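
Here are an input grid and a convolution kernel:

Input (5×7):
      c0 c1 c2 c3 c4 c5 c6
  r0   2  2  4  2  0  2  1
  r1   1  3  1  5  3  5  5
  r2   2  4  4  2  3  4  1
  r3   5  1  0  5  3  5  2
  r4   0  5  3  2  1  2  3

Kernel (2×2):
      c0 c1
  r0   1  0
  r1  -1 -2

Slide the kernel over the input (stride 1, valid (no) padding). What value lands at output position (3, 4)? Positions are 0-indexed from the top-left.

The receptive field on the input at this output position is [3 5 / 1 2]. Elementwise product with the kernel and sum: 3·1 + 1·-1 + 2·-2.

-2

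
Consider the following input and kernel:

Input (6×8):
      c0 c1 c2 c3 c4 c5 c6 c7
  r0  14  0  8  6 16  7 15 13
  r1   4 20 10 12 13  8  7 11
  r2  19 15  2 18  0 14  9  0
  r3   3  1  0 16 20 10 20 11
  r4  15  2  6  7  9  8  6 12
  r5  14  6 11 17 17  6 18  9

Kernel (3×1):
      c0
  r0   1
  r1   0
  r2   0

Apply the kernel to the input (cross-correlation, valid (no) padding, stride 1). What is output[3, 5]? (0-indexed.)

The receptive field on the input at this output position is [10 / 8 / 6]. Elementwise product with the kernel and sum: 10·1.

10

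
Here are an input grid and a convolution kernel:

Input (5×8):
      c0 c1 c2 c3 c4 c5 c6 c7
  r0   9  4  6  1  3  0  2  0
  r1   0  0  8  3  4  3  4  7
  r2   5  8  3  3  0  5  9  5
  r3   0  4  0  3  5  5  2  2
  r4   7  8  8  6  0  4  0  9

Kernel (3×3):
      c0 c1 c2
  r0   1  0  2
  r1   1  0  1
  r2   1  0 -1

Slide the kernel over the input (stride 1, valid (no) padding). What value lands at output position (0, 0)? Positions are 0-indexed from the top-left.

31

The receptive field on the input at this output position is [9 4 6 / 0 0 8 / 5 8 3]. Elementwise product with the kernel and sum: 9·1 + 6·2 + 0·1 + 8·1 + 5·1 + 3·-1.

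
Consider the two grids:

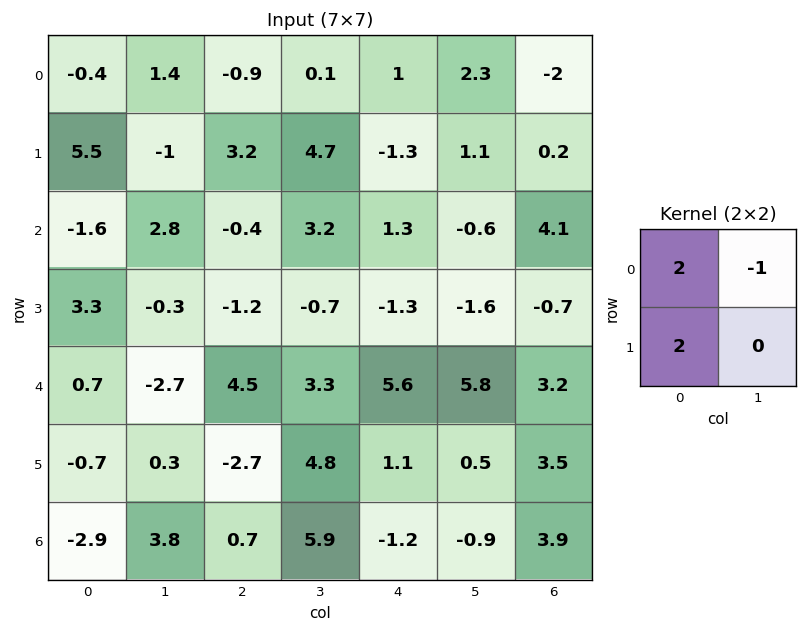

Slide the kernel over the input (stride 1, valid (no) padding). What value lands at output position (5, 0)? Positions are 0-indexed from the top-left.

-7.5

The receptive field on the input at this output position is [-0.7 0.3 / -2.9 3.8]. Elementwise product with the kernel and sum: -0.7·2 + 0.3·-1 + -2.9·2.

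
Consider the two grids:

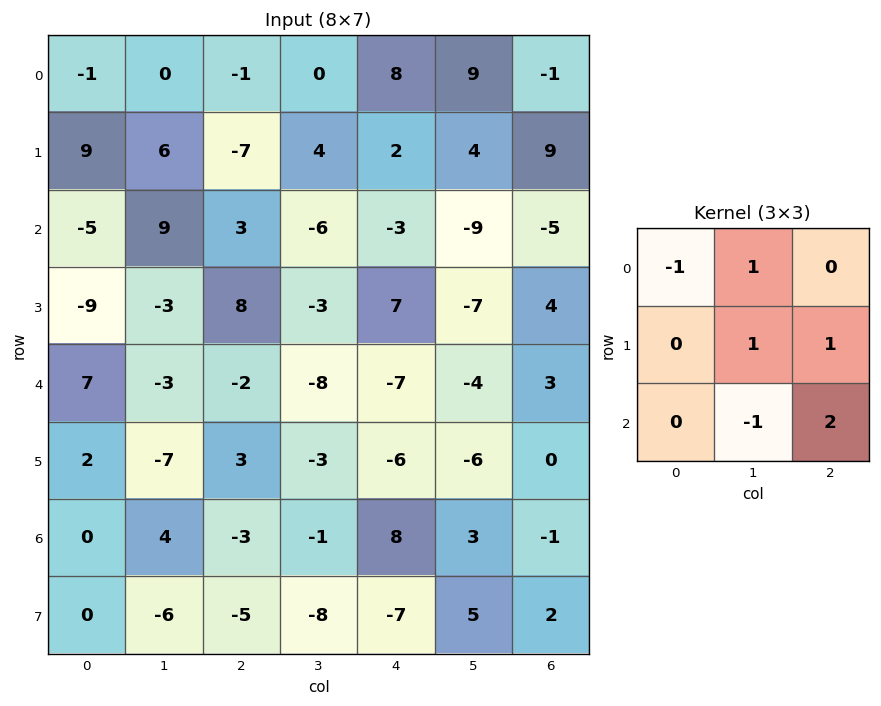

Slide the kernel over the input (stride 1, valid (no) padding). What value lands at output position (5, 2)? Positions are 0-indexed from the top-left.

-5

The receptive field on the input at this output position is [3 -3 -6 / -3 -1 8 / -5 -8 -7]. Elementwise product with the kernel and sum: 3·-1 + -3·1 + -1·1 + 8·1 + -8·-1 + -7·2.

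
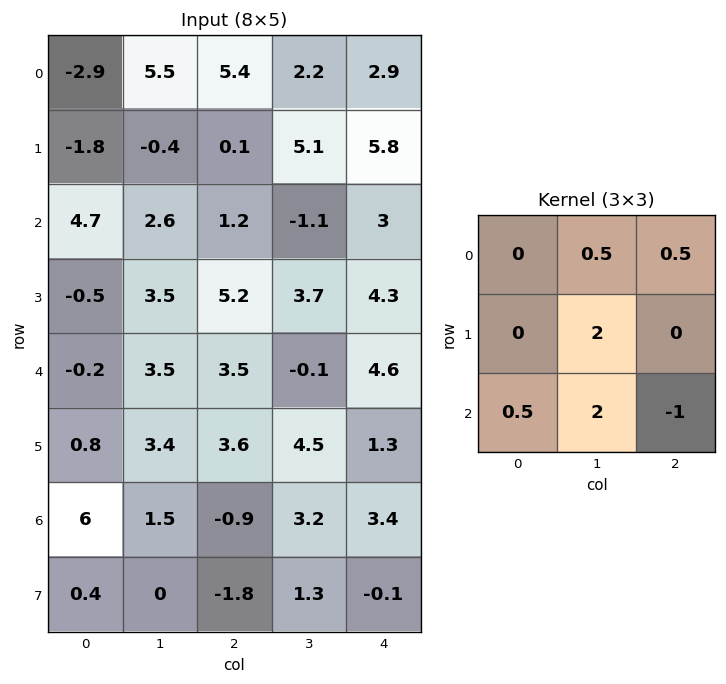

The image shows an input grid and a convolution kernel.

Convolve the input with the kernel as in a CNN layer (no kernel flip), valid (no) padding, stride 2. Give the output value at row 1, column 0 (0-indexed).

12.3

The receptive field on the input at this output position is [4.7 2.6 1.2 / -0.5 3.5 5.2 / -0.2 3.5 3.5]. Elementwise product with the kernel and sum: 2.6·0.5 + 1.2·0.5 + 3.5·2 + -0.2·0.5 + 3.5·2 + 3.5·-1.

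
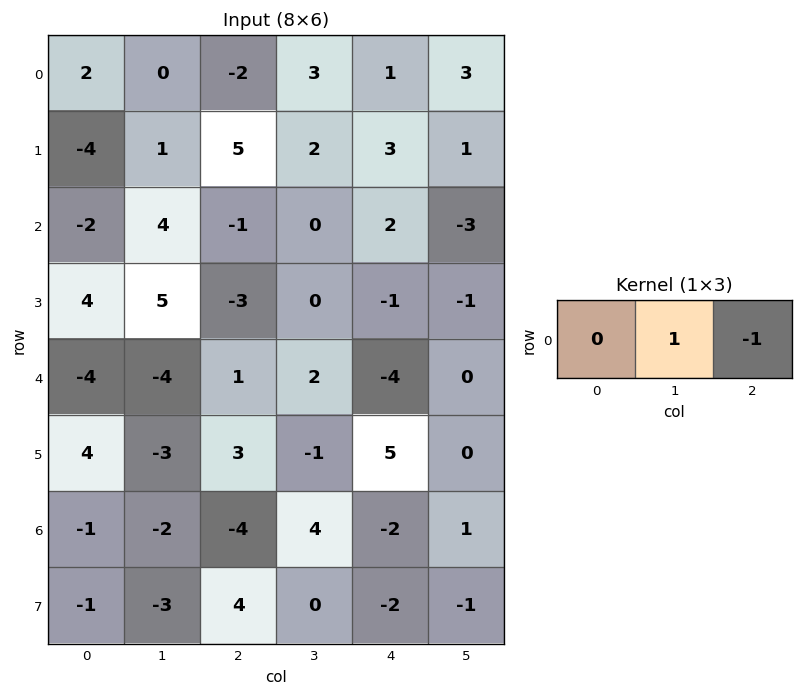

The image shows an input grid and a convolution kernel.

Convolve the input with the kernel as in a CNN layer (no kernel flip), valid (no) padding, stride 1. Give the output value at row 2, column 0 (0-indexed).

5

The receptive field on the input at this output position is [-2 4 -1]. Elementwise product with the kernel and sum: 4·1 + -1·-1.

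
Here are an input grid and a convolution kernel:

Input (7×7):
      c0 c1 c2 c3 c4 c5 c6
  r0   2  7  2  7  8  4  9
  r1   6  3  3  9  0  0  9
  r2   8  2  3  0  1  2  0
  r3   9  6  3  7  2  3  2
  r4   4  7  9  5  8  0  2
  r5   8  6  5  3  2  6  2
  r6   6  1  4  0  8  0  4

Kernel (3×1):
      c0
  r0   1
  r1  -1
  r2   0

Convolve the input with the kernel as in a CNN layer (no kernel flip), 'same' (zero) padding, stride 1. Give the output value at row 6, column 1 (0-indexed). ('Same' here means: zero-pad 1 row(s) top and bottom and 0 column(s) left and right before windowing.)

5

The receptive field on the zero-padded input at this output position is [6 / 1 / 0]. Elementwise product with the kernel and sum: 6·1 + 1·-1.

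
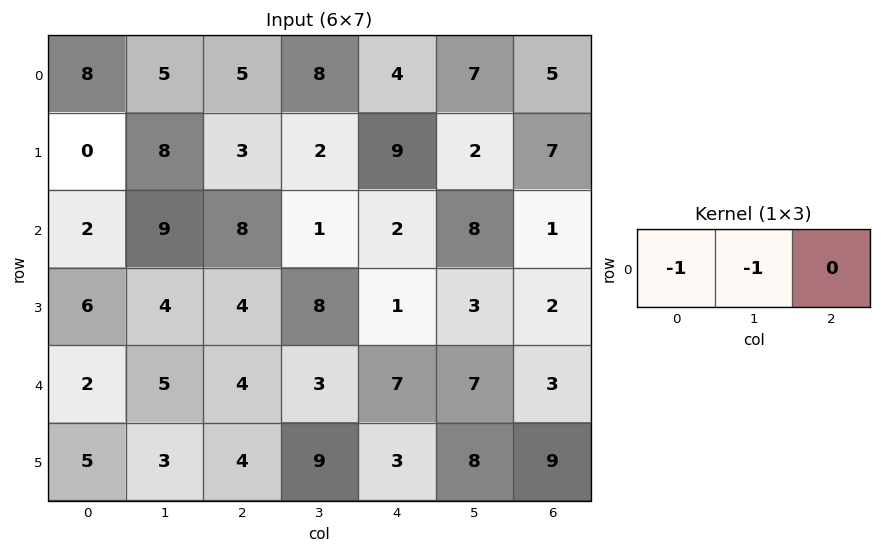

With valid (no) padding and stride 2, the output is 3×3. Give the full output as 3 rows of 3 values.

-13 -13 -11
-11 -9 -10
-7 -7 -14

Output[0,0]: The receptive field on the input at this output position is [8 5 5]. Elementwise product with the kernel and sum: 8·-1 + 5·-1.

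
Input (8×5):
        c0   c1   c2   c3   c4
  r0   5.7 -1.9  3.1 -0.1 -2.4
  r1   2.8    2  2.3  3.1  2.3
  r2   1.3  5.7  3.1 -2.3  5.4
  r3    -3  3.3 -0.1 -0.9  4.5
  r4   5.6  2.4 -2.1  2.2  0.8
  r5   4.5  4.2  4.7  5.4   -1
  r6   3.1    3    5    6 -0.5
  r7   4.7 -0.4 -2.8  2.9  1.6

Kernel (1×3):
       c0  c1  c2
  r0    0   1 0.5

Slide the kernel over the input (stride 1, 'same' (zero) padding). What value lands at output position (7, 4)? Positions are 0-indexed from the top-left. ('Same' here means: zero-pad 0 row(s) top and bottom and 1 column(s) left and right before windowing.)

1.6

The receptive field on the zero-padded input at this output position is [2.9 1.6 0]. Elementwise product with the kernel and sum: 1.6·1 + 0·0.5.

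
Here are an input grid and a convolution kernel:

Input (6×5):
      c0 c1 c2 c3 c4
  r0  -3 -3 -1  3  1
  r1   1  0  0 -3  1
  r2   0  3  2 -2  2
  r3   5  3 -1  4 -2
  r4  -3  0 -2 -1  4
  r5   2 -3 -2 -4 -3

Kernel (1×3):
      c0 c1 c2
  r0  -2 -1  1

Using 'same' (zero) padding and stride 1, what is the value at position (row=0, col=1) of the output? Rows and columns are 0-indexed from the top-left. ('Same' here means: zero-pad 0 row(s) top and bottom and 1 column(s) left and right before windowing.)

8

The receptive field on the zero-padded input at this output position is [-3 -3 -1]. Elementwise product with the kernel and sum: -3·-2 + -3·-1 + -1·1.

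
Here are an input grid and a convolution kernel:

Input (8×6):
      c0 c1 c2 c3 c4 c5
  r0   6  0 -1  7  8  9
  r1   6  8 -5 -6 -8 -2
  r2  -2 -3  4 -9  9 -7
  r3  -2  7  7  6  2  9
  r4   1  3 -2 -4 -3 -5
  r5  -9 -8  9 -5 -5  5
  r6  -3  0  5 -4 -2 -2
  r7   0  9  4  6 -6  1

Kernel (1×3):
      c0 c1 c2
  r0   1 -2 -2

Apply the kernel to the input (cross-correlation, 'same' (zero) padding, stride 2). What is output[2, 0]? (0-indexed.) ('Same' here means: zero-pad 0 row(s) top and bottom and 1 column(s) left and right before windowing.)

-8

The receptive field on the zero-padded input at this output position is [0 1 3]. Elementwise product with the kernel and sum: 0·1 + 1·-2 + 3·-2.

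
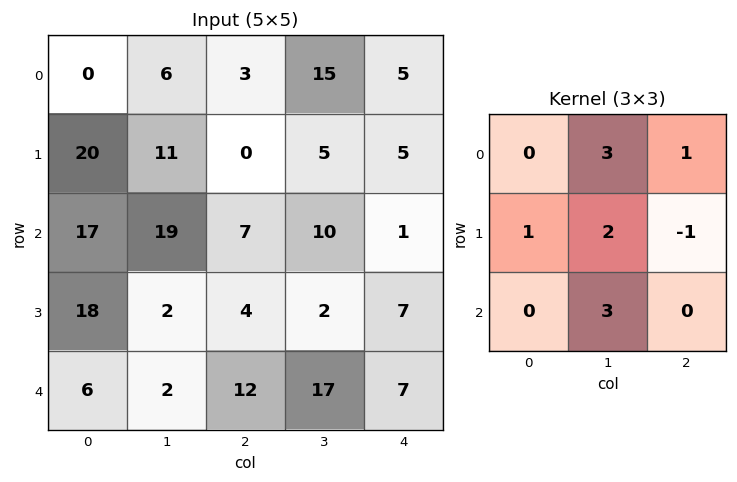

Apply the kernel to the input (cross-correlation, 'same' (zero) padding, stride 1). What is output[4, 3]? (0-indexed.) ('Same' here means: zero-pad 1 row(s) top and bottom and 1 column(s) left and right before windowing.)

The receptive field on the zero-padded input at this output position is [4 2 7 / 12 17 7 / 0 0 0]. Elementwise product with the kernel and sum: 2·3 + 7·1 + 12·1 + 17·2 + 7·-1 + 0·3.

52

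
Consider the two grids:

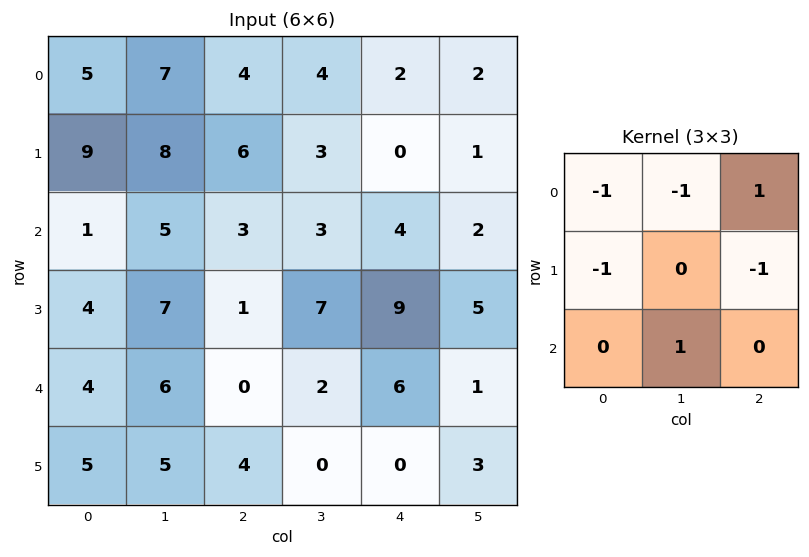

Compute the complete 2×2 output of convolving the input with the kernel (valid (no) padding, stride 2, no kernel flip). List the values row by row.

-18 -9
-2 -10

Output[0,0]: The receptive field on the input at this output position is [5 7 4 / 9 8 6 / 1 5 3]. Elementwise product with the kernel and sum: 5·-1 + 7·-1 + 4·1 + 9·-1 + 6·-1 + 5·1.
Output[0,1]: The receptive field on the input at this output position is [4 4 2 / 6 3 0 / 3 3 4]. Elementwise product with the kernel and sum: 4·-1 + 4·-1 + 2·1 + 6·-1 + 0·-1 + 3·1.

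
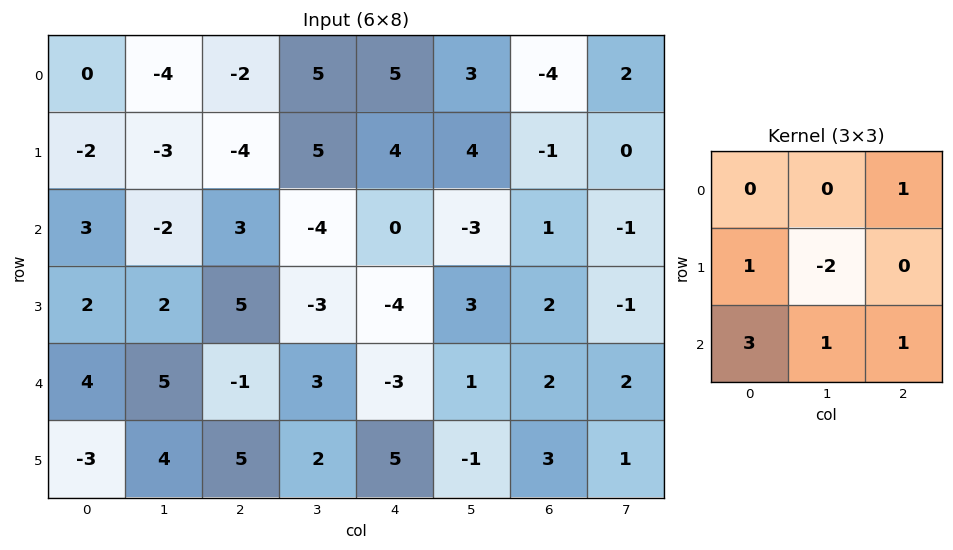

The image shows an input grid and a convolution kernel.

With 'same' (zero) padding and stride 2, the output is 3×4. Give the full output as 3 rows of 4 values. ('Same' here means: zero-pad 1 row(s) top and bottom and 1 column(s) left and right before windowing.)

-5 -8 18 22
-5 5 -10 5
-5 23 22 -3

Output[0,0]: The receptive field on the zero-padded input at this output position is [0 0 0 / 0 0 -4 / 0 -2 -3]. Elementwise product with the kernel and sum: 0·1 + 0·1 + 0·-2 + 0·3 + -2·1 + -3·1.
Output[0,1]: The receptive field on the zero-padded input at this output position is [0 0 0 / -4 -2 5 / -3 -4 5]. Elementwise product with the kernel and sum: 0·1 + -4·1 + -2·-2 + -3·3 + -4·1 + 5·1.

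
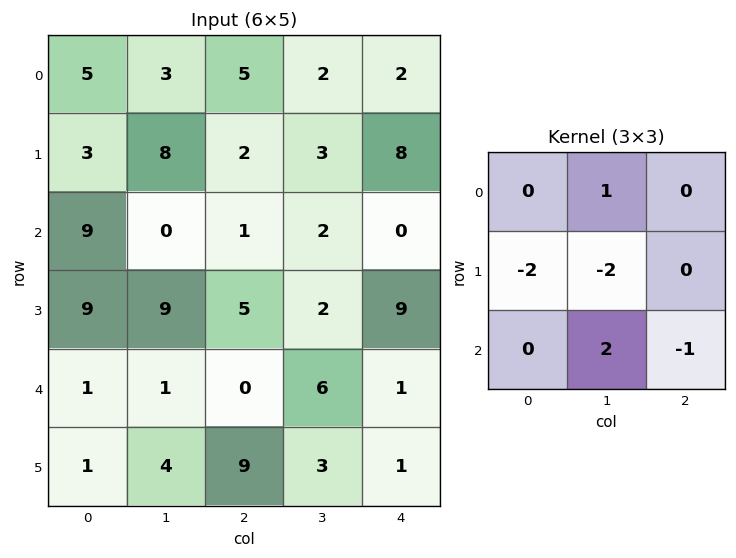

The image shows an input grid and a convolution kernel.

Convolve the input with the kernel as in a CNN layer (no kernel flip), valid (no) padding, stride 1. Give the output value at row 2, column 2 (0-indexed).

-1

The receptive field on the input at this output position is [1 2 0 / 5 2 9 / 0 6 1]. Elementwise product with the kernel and sum: 2·1 + 5·-2 + 2·-2 + 6·2 + 1·-1.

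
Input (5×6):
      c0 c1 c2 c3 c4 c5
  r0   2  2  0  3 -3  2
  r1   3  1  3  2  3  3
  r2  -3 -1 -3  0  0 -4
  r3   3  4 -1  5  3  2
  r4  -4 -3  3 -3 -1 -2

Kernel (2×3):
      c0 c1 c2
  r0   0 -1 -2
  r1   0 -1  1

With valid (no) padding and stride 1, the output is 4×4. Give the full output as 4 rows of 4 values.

0 -7 4 -1
-9 -4 -8 -13
2 9 -2 7
4 -15 -9 -8

Output[0,0]: The receptive field on the input at this output position is [2 2 0 / 3 1 3]. Elementwise product with the kernel and sum: 2·-1 + 0·-2 + 1·-1 + 3·1.
Output[0,1]: The receptive field on the input at this output position is [2 0 3 / 1 3 2]. Elementwise product with the kernel and sum: 0·-1 + 3·-2 + 3·-1 + 2·1.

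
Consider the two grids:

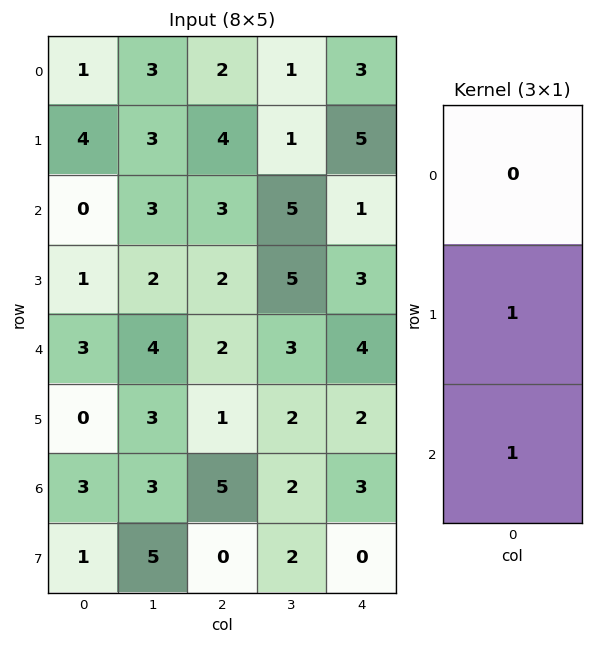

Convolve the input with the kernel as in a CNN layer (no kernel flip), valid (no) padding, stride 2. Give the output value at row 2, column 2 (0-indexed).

The receptive field on the input at this output position is [4 / 2 / 3]. Elementwise product with the kernel and sum: 2·1 + 3·1.

5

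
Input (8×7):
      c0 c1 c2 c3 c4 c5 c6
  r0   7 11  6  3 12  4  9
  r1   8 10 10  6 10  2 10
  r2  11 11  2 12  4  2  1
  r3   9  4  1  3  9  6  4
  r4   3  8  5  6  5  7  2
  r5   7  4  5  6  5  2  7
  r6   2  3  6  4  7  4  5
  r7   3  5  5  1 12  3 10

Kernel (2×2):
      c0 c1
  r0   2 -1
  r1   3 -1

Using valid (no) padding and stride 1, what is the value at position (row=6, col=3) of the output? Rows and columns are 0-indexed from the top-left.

-8

The receptive field on the input at this output position is [4 7 / 1 12]. Elementwise product with the kernel and sum: 4·2 + 7·-1 + 1·3 + 12·-1.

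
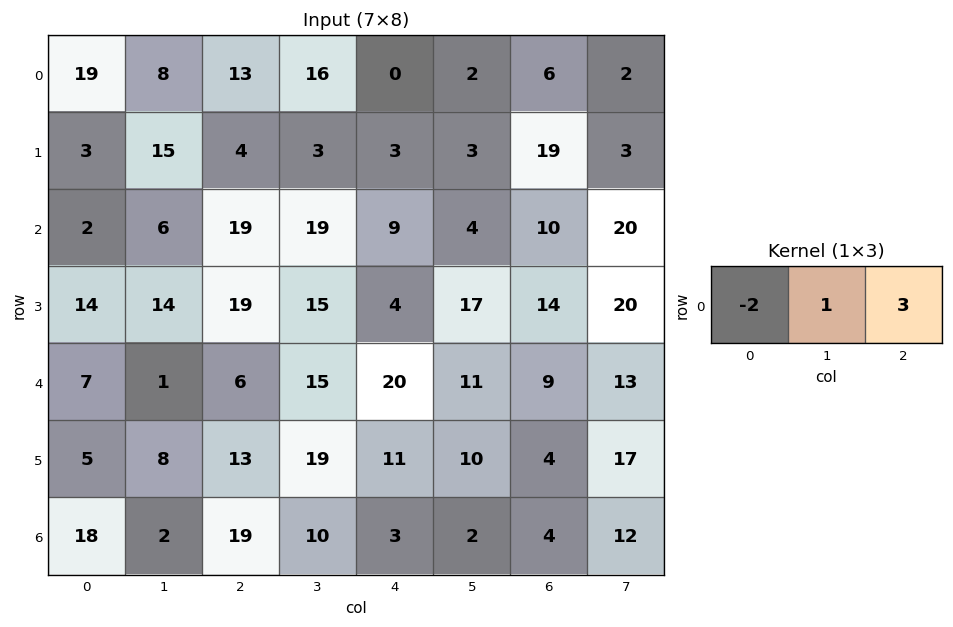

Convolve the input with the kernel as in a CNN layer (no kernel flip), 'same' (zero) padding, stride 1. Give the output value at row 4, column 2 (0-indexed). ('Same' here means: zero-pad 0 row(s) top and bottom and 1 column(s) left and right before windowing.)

49

The receptive field on the zero-padded input at this output position is [1 6 15]. Elementwise product with the kernel and sum: 1·-2 + 6·1 + 15·3.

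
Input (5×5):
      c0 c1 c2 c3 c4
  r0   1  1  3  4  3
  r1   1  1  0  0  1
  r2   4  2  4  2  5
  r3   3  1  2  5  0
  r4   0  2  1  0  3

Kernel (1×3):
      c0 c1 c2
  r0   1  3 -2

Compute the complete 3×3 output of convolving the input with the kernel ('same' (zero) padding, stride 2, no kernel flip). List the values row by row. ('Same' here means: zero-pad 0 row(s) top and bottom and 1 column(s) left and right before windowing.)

Output[0,0]: The receptive field on the zero-padded input at this output position is [0 1 1]. Elementwise product with the kernel and sum: 0·1 + 1·3 + 1·-2.
Output[0,1]: The receptive field on the zero-padded input at this output position is [1 3 4]. Elementwise product with the kernel and sum: 1·1 + 3·3 + 4·-2.

1 2 13
8 10 17
-4 5 9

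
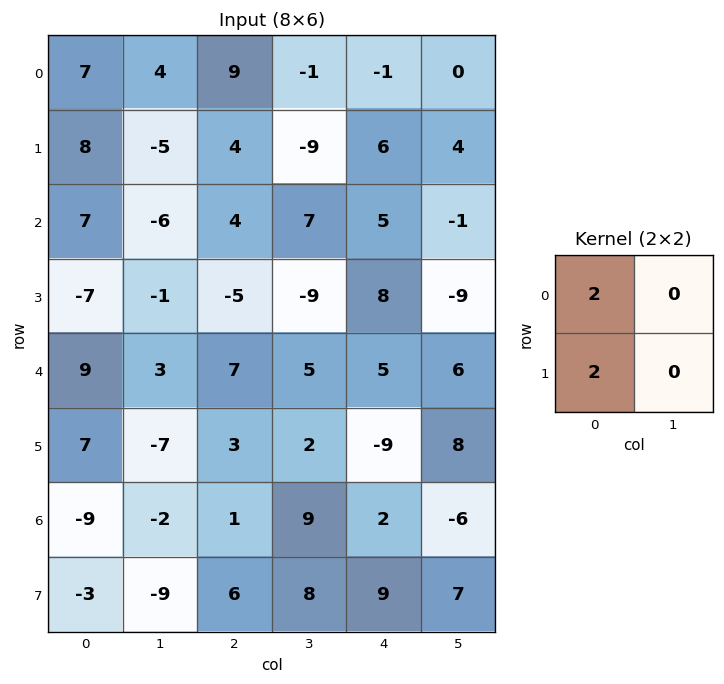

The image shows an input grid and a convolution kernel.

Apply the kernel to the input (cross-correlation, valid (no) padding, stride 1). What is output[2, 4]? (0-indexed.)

The receptive field on the input at this output position is [5 -1 / 8 -9]. Elementwise product with the kernel and sum: 5·2 + 8·2.

26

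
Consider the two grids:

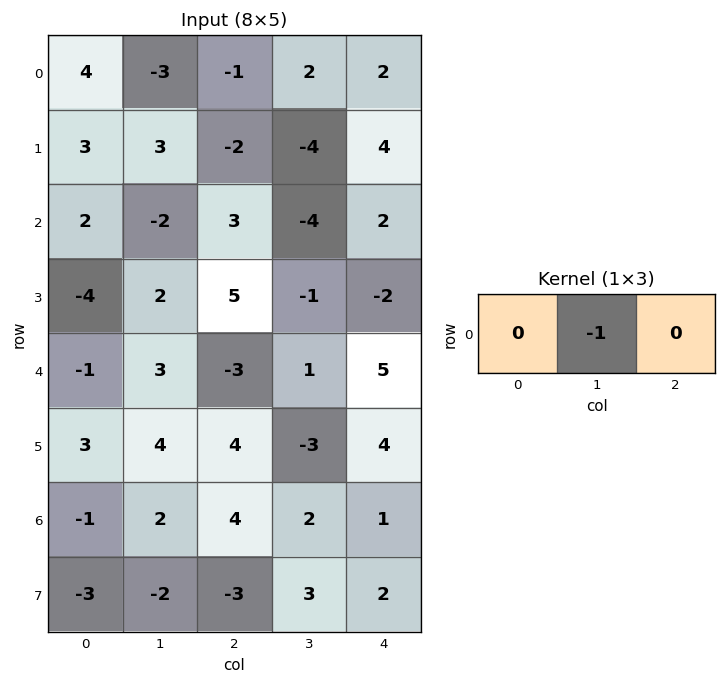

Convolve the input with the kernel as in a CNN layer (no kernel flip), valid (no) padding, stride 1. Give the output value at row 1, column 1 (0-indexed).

2

The receptive field on the input at this output position is [3 -2 -4]. Elementwise product with the kernel and sum: -2·-1.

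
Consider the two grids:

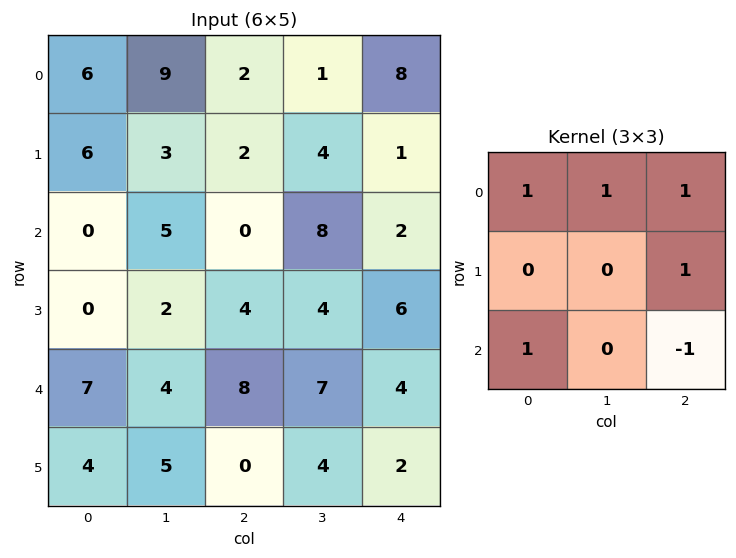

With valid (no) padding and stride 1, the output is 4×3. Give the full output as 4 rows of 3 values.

19 13 10
7 15 7
8 14 20
18 18 16

Output[0,0]: The receptive field on the input at this output position is [6 9 2 / 6 3 2 / 0 5 0]. Elementwise product with the kernel and sum: 6·1 + 9·1 + 2·1 + 2·1 + 0·1 + 0·-1.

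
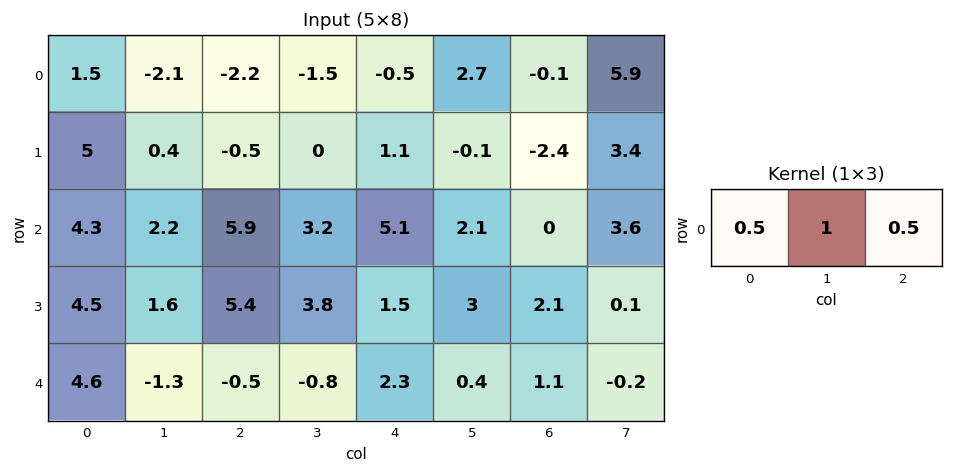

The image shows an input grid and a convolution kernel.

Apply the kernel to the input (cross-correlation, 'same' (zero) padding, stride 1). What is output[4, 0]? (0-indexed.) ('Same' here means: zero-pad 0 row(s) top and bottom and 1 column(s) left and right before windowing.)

3.95

The receptive field on the zero-padded input at this output position is [0 4.6 -1.3]. Elementwise product with the kernel and sum: 0·0.5 + 4.6·1 + -1.3·0.5.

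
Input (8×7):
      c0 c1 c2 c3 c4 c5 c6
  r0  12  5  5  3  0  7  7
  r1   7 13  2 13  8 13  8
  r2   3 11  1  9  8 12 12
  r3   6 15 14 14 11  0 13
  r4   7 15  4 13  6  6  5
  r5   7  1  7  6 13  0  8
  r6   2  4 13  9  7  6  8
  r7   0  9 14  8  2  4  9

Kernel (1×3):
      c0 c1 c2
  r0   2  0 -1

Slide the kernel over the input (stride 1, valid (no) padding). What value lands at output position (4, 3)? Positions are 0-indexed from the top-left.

20

The receptive field on the input at this output position is [13 6 6]. Elementwise product with the kernel and sum: 13·2 + 6·-1.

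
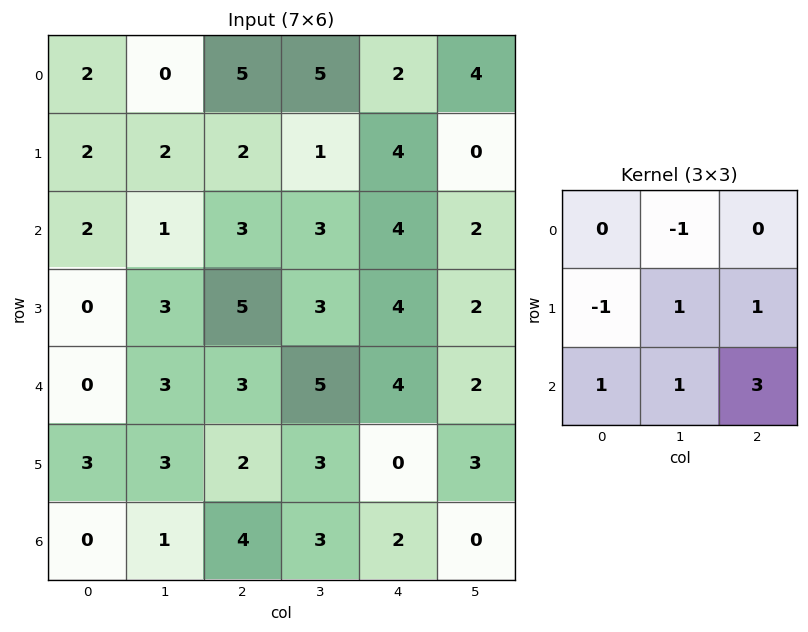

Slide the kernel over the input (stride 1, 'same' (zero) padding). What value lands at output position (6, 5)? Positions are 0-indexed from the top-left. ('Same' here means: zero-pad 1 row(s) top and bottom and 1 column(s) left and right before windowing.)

-5

The receptive field on the zero-padded input at this output position is [0 3 0 / 2 0 0 / 0 0 0]. Elementwise product with the kernel and sum: 3·-1 + 2·-1 + 0·1 + 0·1 + 0·1 + 0·1 + 0·3.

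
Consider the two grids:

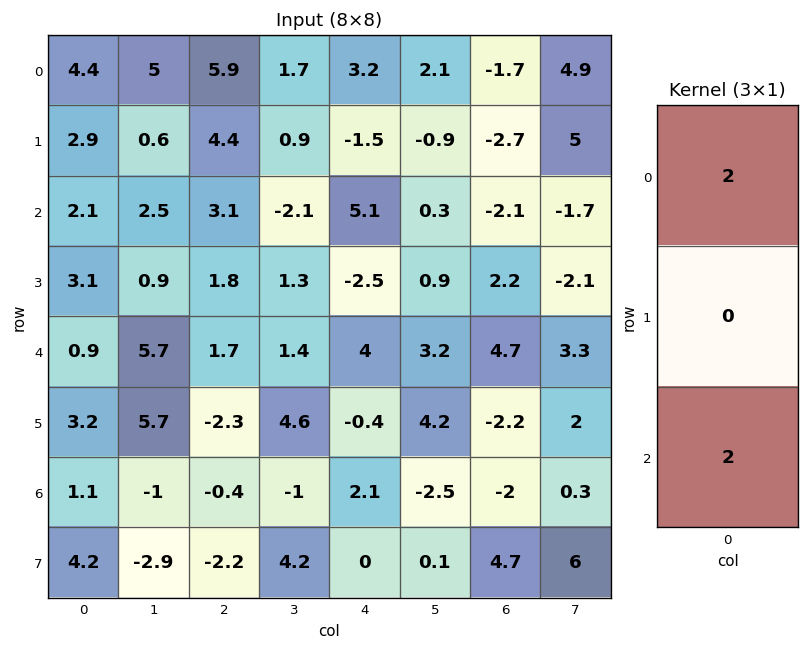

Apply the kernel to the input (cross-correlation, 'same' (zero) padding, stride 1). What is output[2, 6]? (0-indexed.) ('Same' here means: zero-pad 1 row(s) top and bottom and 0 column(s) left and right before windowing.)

-1

The receptive field on the zero-padded input at this output position is [-2.7 / -2.1 / 2.2]. Elementwise product with the kernel and sum: -2.7·2 + 2.2·2.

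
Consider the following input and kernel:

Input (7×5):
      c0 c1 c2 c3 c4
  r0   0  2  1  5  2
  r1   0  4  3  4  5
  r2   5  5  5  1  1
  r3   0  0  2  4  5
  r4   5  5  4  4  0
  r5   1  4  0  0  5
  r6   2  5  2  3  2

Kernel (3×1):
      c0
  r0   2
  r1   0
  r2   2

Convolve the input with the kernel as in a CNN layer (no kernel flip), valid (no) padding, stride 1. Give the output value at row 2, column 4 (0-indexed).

2

The receptive field on the input at this output position is [1 / 5 / 0]. Elementwise product with the kernel and sum: 1·2 + 0·2.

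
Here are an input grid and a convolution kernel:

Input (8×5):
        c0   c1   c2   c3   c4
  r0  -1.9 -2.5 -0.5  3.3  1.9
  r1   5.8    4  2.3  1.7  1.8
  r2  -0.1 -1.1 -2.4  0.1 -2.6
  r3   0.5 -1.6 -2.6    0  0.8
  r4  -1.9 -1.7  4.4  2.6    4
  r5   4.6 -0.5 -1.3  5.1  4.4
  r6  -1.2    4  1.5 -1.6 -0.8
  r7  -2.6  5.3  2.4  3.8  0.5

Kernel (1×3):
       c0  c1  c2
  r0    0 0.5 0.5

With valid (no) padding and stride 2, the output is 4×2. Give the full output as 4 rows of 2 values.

Output[0,0]: The receptive field on the input at this output position is [-1.9 -2.5 -0.5]. Elementwise product with the kernel and sum: -2.5·0.5 + -0.5·0.5.

-1.5 2.6
-1.75 -1.25
1.35 3.3
2.75 -1.2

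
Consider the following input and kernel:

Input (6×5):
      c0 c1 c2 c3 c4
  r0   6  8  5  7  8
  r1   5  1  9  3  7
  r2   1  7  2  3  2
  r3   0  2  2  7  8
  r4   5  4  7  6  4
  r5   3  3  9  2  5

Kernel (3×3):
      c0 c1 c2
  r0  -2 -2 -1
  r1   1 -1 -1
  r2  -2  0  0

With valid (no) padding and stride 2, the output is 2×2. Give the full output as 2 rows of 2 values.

-40 -37
-32 -39

Output[0,0]: The receptive field on the input at this output position is [6 8 5 / 5 1 9 / 1 7 2]. Elementwise product with the kernel and sum: 6·-2 + 8·-2 + 5·-1 + 5·1 + 1·-1 + 9·-1 + 1·-2.
Output[0,1]: The receptive field on the input at this output position is [5 7 8 / 9 3 7 / 2 3 2]. Elementwise product with the kernel and sum: 5·-2 + 7·-2 + 8·-1 + 9·1 + 3·-1 + 7·-1 + 2·-2.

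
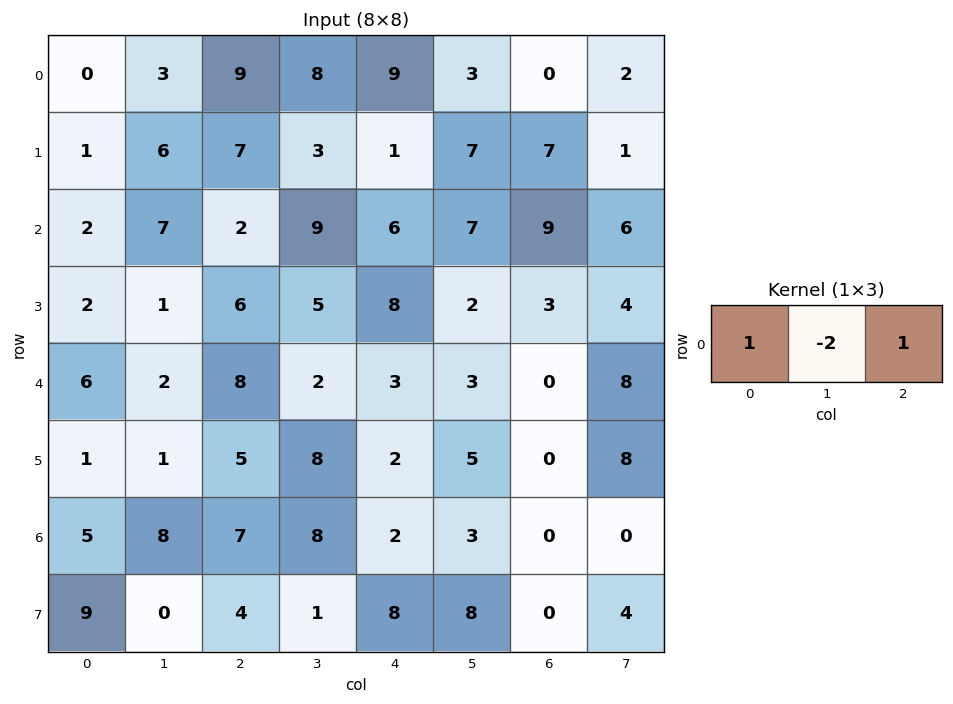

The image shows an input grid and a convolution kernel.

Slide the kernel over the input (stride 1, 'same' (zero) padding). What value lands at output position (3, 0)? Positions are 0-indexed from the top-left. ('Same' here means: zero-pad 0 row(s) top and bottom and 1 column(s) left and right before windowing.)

The receptive field on the zero-padded input at this output position is [0 2 1]. Elementwise product with the kernel and sum: 0·1 + 2·-2 + 1·1.

-3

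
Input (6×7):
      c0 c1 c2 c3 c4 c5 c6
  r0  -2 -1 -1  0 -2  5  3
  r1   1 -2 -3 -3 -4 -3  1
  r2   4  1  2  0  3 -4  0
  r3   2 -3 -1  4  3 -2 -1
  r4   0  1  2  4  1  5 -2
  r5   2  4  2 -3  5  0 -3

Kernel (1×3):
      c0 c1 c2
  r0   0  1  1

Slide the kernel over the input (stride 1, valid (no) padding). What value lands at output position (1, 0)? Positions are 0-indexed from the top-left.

-5

The receptive field on the input at this output position is [1 -2 -3]. Elementwise product with the kernel and sum: -2·1 + -3·1.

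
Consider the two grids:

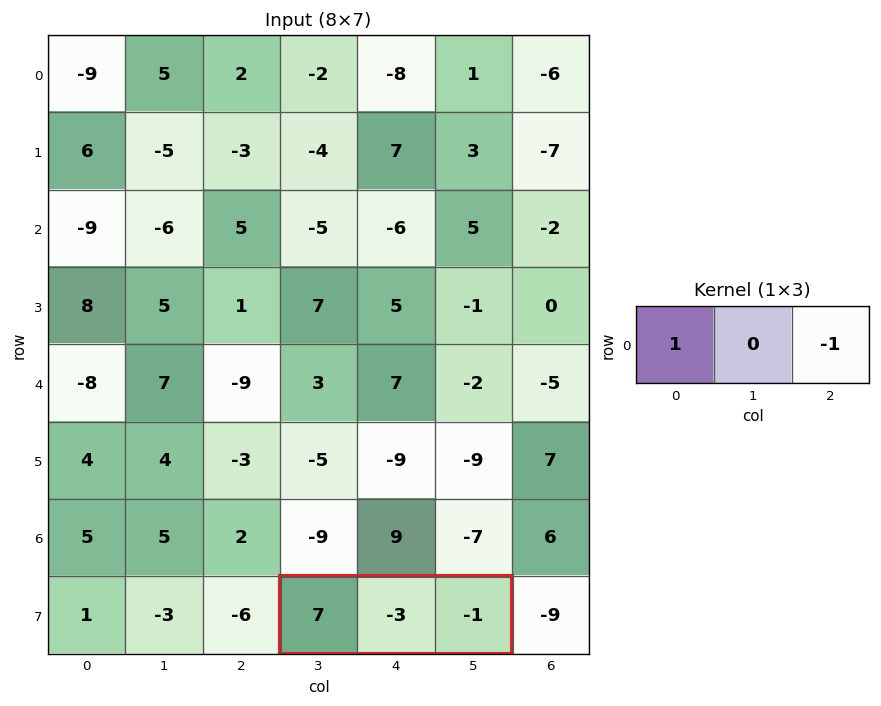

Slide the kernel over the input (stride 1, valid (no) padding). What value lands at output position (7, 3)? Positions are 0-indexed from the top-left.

8

The receptive field on the input at this output position is [7 -3 -1]. Elementwise product with the kernel and sum: 7·1 + -1·-1.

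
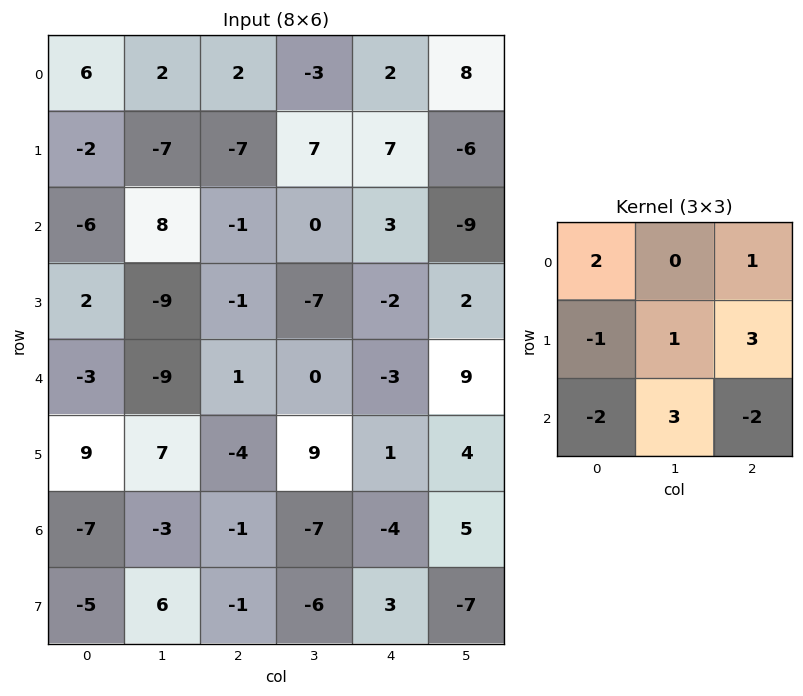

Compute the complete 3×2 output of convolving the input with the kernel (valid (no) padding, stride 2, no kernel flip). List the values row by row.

Output[0,0]: The receptive field on the input at this output position is [6 2 2 / -2 -7 -7 / -6 8 -1]. Elementwise product with the kernel and sum: 6·2 + 2·1 + -2·-1 + -7·1 + -7·3 + -6·-2 + 8·3 + -1·-2.

26 37
-50 -7
-12 4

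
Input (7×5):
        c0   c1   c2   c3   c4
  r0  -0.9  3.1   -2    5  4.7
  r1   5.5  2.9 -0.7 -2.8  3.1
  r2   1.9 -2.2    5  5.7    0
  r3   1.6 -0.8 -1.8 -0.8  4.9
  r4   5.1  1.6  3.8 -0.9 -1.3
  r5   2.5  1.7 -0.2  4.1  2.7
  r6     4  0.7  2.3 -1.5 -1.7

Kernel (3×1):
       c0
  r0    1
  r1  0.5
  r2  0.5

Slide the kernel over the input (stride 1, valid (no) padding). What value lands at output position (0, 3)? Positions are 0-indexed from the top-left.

6.45

The receptive field on the input at this output position is [5 / -2.8 / 5.7]. Elementwise product with the kernel and sum: 5·1 + -2.8·0.5 + 5.7·0.5.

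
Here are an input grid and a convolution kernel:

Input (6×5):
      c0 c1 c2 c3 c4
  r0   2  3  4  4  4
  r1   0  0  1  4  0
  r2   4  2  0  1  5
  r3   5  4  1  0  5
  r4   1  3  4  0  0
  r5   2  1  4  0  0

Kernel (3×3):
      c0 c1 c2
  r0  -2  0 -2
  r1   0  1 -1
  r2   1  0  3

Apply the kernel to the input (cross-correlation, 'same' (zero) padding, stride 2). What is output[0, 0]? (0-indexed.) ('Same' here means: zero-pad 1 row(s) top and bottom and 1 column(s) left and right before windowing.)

-1

The receptive field on the zero-padded input at this output position is [0 0 0 / 0 2 3 / 0 0 0]. Elementwise product with the kernel and sum: 0·-2 + 0·-2 + 2·1 + 3·-1 + 0·1 + 0·3.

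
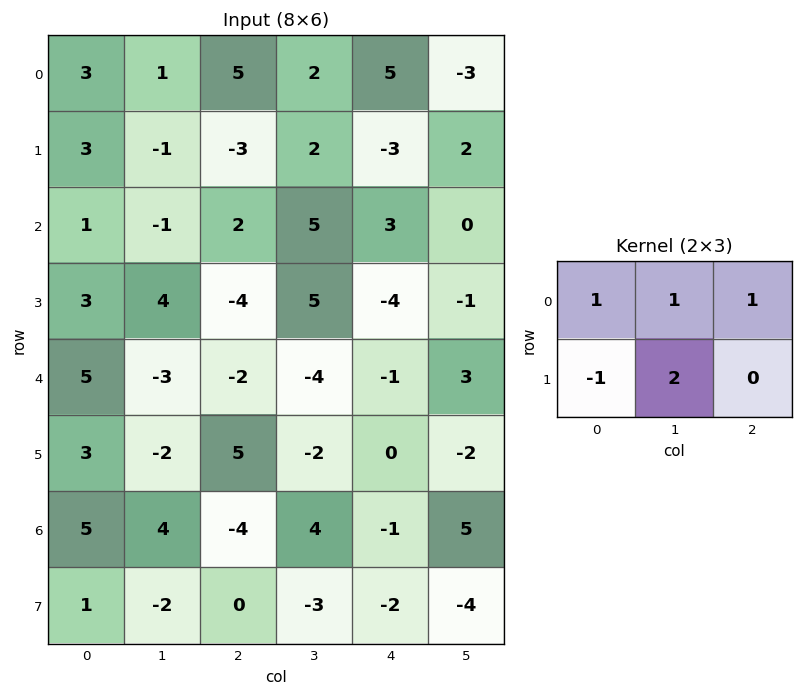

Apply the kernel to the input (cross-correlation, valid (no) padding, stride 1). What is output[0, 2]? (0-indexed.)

19

The receptive field on the input at this output position is [5 2 5 / -3 2 -3]. Elementwise product with the kernel and sum: 5·1 + 2·1 + 5·1 + -3·-1 + 2·2.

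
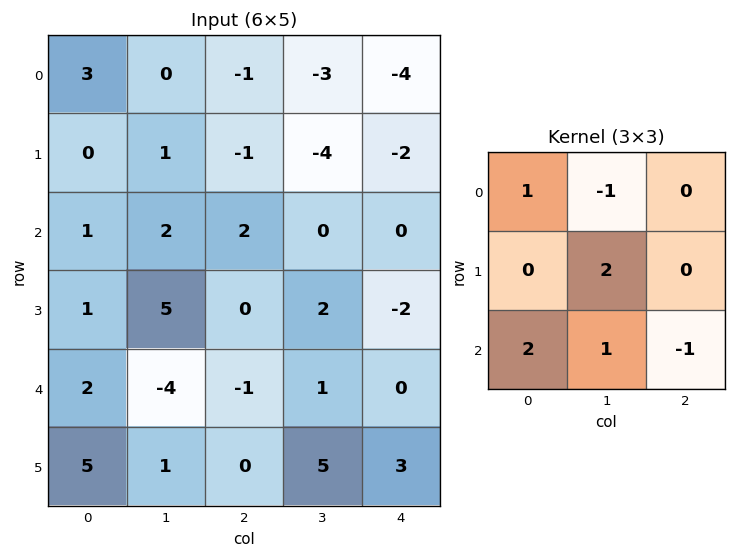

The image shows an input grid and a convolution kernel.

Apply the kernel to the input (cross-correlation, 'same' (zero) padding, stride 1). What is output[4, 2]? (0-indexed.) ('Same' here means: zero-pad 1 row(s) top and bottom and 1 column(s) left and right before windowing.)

The receptive field on the zero-padded input at this output position is [5 0 2 / -4 -1 1 / 1 0 5]. Elementwise product with the kernel and sum: 5·1 + 0·-1 + -1·2 + 1·2 + 0·1 + 5·-1.

0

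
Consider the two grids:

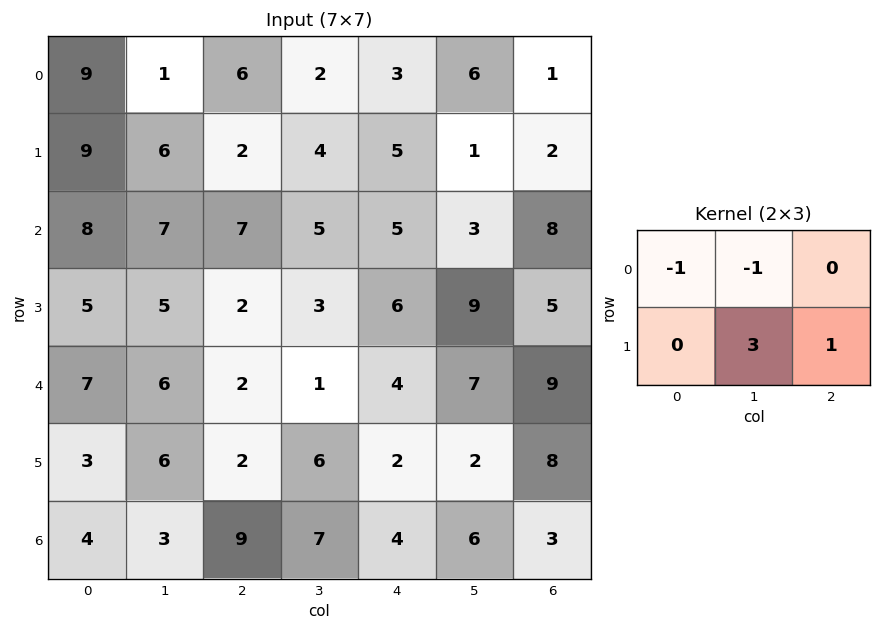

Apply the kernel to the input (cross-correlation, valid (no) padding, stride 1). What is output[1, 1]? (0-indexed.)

18

The receptive field on the input at this output position is [6 2 4 / 7 7 5]. Elementwise product with the kernel and sum: 6·-1 + 2·-1 + 7·3 + 5·1.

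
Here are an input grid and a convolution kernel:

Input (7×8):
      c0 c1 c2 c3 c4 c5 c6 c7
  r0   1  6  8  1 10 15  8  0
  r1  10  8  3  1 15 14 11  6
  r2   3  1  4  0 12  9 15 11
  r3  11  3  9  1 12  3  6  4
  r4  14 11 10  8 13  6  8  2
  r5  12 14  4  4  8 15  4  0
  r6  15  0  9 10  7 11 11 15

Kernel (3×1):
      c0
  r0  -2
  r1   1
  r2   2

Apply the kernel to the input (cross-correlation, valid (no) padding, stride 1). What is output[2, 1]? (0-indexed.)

23

The receptive field on the input at this output position is [1 / 3 / 11]. Elementwise product with the kernel and sum: 1·-2 + 3·1 + 11·2.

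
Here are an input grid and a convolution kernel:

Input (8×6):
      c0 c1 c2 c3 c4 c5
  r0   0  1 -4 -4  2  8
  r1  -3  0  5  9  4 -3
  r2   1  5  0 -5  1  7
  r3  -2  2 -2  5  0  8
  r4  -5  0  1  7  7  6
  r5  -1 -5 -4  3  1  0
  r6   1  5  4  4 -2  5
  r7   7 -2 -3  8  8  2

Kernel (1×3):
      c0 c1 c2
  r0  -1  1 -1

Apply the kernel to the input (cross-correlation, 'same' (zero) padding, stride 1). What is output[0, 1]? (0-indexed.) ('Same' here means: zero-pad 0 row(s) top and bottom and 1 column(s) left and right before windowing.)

The receptive field on the zero-padded input at this output position is [0 1 -4]. Elementwise product with the kernel and sum: 0·-1 + 1·1 + -4·-1.

5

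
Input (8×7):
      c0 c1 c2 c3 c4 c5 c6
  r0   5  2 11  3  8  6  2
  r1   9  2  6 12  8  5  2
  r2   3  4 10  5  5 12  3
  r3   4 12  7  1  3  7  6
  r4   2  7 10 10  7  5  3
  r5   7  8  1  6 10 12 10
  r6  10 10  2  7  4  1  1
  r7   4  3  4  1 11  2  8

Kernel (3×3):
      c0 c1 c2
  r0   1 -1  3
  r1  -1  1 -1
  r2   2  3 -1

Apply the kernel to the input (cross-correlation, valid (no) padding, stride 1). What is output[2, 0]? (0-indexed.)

The receptive field on the input at this output position is [3 4 10 / 4 12 7 / 2 7 10]. Elementwise product with the kernel and sum: 3·1 + 4·-1 + 10·3 + 4·-1 + 12·1 + 7·-1 + 2·2 + 7·3 + 10·-1.

45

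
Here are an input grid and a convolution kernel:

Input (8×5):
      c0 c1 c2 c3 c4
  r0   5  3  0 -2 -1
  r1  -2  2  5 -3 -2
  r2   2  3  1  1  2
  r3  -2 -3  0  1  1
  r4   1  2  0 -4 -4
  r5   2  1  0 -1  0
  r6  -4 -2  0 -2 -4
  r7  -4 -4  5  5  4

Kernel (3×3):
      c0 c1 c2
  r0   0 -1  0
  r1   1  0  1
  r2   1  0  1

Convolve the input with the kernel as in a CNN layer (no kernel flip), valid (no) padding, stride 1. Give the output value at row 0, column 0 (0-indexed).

3

The receptive field on the input at this output position is [5 3 0 / -2 2 5 / 2 3 1]. Elementwise product with the kernel and sum: 3·-1 + -2·1 + 5·1 + 2·1 + 1·1.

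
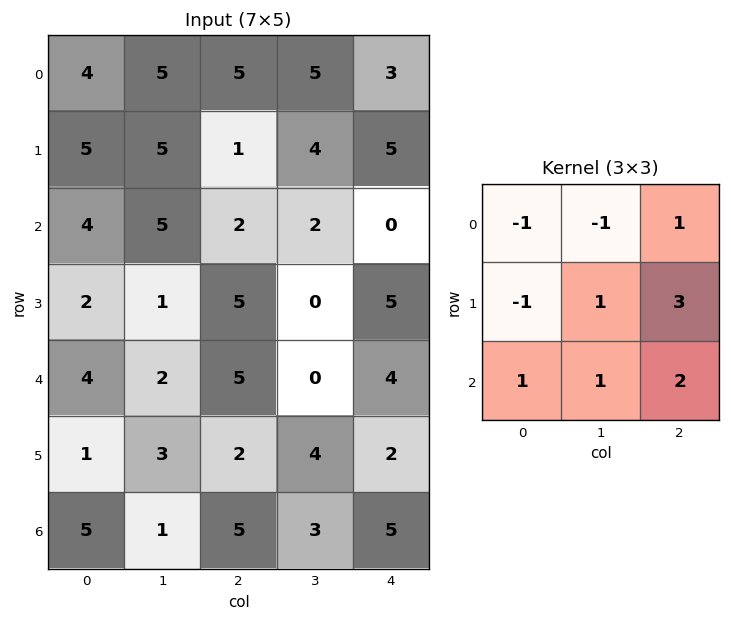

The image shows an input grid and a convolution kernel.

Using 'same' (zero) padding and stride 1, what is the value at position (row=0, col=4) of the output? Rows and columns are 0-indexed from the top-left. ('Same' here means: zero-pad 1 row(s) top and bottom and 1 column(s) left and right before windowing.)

7

The receptive field on the zero-padded input at this output position is [0 0 0 / 5 3 0 / 4 5 0]. Elementwise product with the kernel and sum: 0·-1 + 0·-1 + 0·1 + 5·-1 + 3·1 + 0·3 + 4·1 + 5·1 + 0·2.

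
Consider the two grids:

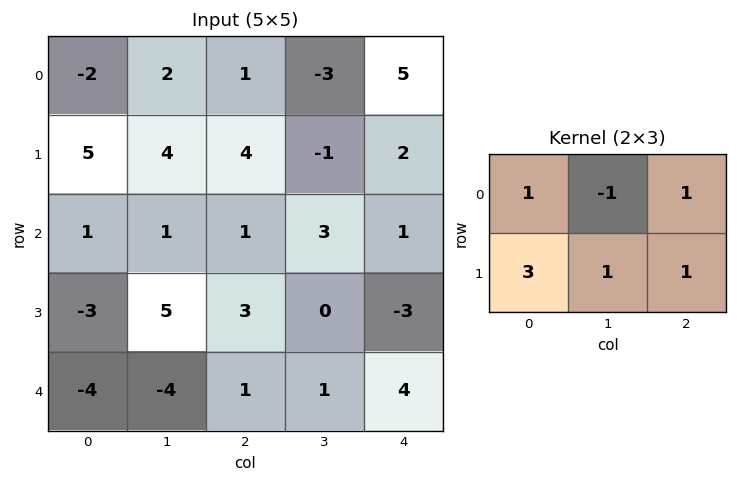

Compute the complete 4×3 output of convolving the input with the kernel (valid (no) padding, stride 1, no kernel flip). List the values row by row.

20 13 22
10 6 14
0 21 5
-20 -8 8

Output[0,0]: The receptive field on the input at this output position is [-2 2 1 / 5 4 4]. Elementwise product with the kernel and sum: -2·1 + 2·-1 + 1·1 + 5·3 + 4·1 + 4·1.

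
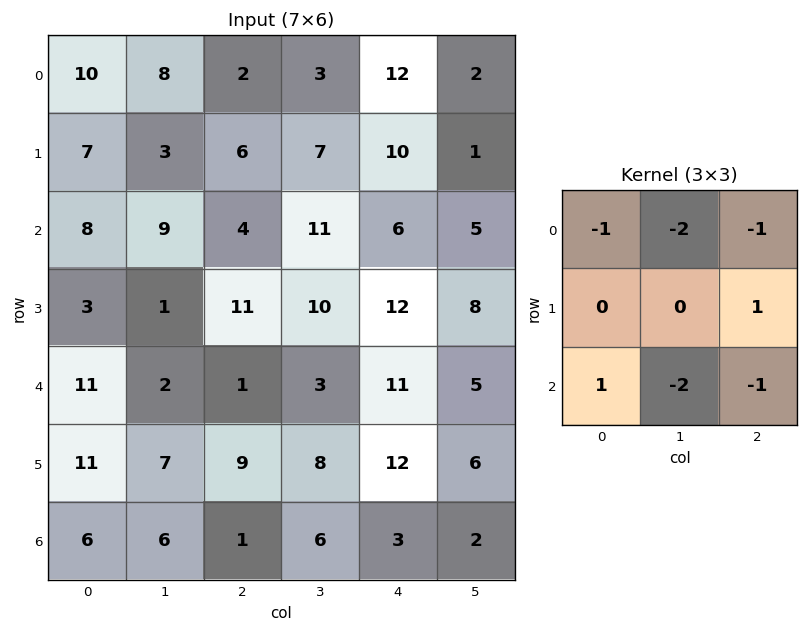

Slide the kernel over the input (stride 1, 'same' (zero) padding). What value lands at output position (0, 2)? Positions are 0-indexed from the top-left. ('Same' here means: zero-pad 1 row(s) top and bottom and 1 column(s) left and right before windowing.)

-13

The receptive field on the zero-padded input at this output position is [0 0 0 / 8 2 3 / 3 6 7]. Elementwise product with the kernel and sum: 0·-1 + 0·-2 + 0·-1 + 3·1 + 3·1 + 6·-2 + 7·-1.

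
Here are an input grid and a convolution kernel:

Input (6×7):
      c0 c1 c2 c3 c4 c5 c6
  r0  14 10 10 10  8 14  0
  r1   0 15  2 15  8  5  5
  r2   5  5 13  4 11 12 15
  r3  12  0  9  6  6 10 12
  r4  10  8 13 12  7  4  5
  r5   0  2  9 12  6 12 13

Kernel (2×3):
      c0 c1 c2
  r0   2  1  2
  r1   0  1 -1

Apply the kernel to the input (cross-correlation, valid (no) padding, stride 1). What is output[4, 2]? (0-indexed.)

The receptive field on the input at this output position is [13 12 7 / 9 12 6]. Elementwise product with the kernel and sum: 13·2 + 12·1 + 7·2 + 12·1 + 6·-1.

58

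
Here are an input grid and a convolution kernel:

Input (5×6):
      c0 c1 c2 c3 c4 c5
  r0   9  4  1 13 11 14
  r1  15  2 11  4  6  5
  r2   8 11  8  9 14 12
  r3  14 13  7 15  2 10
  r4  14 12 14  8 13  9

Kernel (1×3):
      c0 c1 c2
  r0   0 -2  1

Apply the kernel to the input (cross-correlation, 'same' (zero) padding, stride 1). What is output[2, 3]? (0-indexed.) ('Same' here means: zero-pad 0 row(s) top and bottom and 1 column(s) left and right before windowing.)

The receptive field on the zero-padded input at this output position is [8 9 14]. Elementwise product with the kernel and sum: 9·-2 + 14·1.

-4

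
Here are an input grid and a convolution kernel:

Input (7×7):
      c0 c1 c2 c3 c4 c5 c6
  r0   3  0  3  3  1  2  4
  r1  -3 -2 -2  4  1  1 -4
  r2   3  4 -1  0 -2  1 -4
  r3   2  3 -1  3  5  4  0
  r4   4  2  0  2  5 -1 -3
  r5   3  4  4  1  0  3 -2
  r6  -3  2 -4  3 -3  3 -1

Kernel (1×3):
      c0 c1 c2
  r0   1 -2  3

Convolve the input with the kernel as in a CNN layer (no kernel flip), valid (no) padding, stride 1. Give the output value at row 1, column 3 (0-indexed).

The receptive field on the input at this output position is [4 1 1]. Elementwise product with the kernel and sum: 4·1 + 1·-2 + 1·3.

5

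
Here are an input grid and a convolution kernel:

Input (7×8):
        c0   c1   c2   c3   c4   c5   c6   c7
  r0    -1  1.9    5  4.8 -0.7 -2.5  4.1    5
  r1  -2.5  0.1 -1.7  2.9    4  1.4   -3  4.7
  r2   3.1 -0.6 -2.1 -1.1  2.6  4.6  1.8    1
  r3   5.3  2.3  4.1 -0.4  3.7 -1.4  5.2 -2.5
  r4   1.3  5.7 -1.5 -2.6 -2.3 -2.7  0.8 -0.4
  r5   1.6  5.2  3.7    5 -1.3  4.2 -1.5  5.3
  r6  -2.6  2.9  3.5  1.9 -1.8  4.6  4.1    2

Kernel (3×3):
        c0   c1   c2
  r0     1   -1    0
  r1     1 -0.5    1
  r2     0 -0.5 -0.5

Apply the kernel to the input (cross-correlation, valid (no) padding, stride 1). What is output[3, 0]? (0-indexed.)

-4.5

The receptive field on the input at this output position is [5.3 2.3 4.1 / 1.3 5.7 -1.5 / 1.6 5.2 3.7]. Elementwise product with the kernel and sum: 5.3·1 + 2.3·-1 + 1.3·1 + 5.7·-0.5 + -1.5·1 + 5.2·-0.5 + 3.7·-0.5.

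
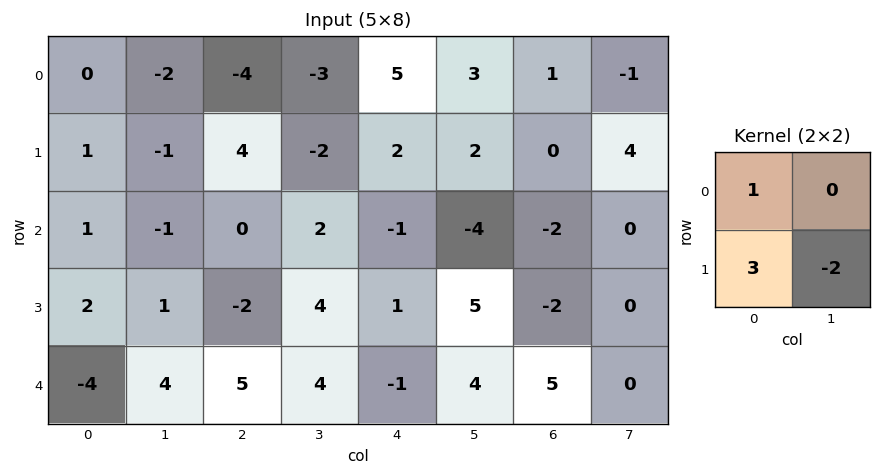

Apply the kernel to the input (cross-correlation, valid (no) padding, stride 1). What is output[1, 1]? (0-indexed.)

The receptive field on the input at this output position is [-1 4 / -1 0]. Elementwise product with the kernel and sum: -1·1 + -1·3 + 0·-2.

-4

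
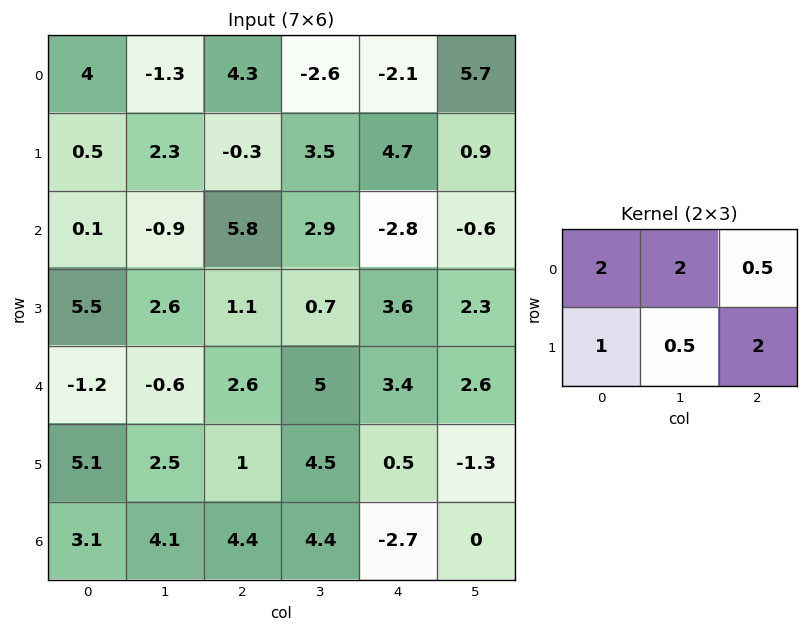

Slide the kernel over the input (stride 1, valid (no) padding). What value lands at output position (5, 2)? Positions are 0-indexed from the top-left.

The receptive field on the input at this output position is [1 4.5 0.5 / 4.4 4.4 -2.7]. Elementwise product with the kernel and sum: 1·2 + 4.5·2 + 0.5·0.5 + 4.4·1 + 4.4·0.5 + -2.7·2.

12.45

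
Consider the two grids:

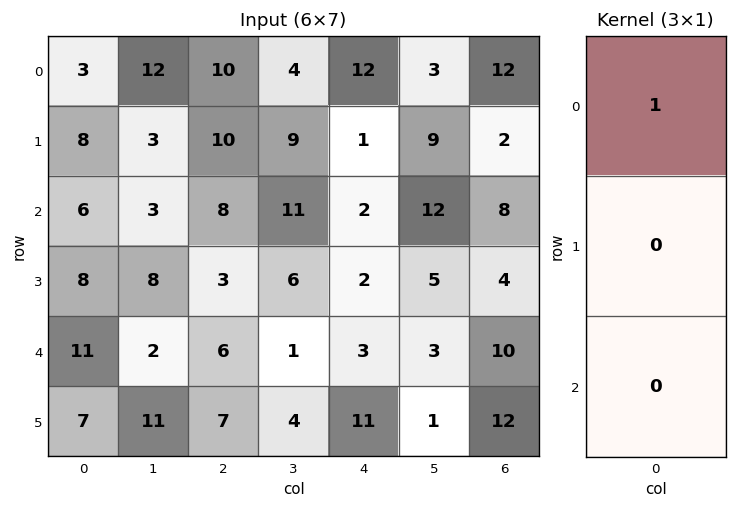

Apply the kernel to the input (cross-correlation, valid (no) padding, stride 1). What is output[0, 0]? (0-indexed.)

The receptive field on the input at this output position is [3 / 8 / 6]. Elementwise product with the kernel and sum: 3·1.

3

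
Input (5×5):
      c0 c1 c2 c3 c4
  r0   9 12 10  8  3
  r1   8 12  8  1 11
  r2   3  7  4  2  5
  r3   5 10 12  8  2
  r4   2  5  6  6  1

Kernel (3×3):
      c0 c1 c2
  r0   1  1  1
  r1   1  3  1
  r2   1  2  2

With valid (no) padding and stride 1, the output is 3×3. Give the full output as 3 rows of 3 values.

Output[0,0]: The receptive field on the input at this output position is [9 12 10 / 8 12 8 / 3 7 4]. Elementwise product with the kernel and sum: 9·1 + 12·1 + 10·1 + 8·1 + 12·3 + 8·1 + 3·1 + 7·2 + 4·2.
Output[0,1]: The receptive field on the input at this output position is [12 10 8 / 12 8 1 / 7 4 2]. Elementwise product with the kernel and sum: 12·1 + 10·1 + 8·1 + 12·1 + 8·3 + 1·1 + 7·1 + 4·2 + 2·2.

108 86 61
105 92 67
85 96 69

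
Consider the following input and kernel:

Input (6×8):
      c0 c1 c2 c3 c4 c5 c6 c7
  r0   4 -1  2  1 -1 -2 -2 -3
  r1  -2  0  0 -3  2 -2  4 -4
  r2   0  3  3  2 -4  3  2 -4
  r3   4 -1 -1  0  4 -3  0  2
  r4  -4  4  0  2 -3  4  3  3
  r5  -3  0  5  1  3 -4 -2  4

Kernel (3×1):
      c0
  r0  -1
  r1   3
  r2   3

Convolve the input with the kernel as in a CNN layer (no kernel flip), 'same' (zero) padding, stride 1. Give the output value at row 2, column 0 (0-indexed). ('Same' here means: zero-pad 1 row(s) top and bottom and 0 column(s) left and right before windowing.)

The receptive field on the zero-padded input at this output position is [-2 / 0 / 4]. Elementwise product with the kernel and sum: -2·-1 + 0·3 + 4·3.

14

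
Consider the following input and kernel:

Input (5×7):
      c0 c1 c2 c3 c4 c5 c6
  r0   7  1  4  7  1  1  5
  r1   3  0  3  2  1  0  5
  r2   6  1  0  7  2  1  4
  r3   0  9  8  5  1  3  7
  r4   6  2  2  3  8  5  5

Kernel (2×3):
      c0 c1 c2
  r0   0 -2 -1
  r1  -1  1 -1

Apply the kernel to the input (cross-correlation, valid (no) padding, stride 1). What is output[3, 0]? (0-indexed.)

-32

The receptive field on the input at this output position is [0 9 8 / 6 2 2]. Elementwise product with the kernel and sum: 9·-2 + 8·-1 + 6·-1 + 2·1 + 2·-1.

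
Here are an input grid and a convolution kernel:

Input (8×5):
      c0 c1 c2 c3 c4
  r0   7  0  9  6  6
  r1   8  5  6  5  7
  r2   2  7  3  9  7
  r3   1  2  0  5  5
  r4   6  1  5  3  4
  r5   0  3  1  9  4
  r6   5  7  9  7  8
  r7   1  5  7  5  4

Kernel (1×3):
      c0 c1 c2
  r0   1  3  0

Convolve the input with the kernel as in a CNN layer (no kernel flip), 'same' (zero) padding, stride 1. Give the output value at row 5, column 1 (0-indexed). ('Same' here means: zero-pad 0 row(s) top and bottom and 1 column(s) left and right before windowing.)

The receptive field on the zero-padded input at this output position is [0 3 1]. Elementwise product with the kernel and sum: 0·1 + 3·3.

9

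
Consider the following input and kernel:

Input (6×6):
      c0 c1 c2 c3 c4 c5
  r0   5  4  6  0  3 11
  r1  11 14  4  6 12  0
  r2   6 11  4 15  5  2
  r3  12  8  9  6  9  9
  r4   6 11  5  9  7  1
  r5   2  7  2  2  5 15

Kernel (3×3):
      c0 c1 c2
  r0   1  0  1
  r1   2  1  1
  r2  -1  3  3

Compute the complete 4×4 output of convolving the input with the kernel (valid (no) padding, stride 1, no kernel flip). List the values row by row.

Output[0,0]: The receptive field on the input at this output position is [5 4 6 / 11 14 4 / 6 11 4]. Elementwise product with the kernel and sum: 5·1 + 6·1 + 11·2 + 14·1 + 4·1 + 6·-1 + 11·3 + 4·3.
Output[0,1]: The receptive field on the input at this output position is [4 6 0 / 14 4 6 / 11 4 15]. Elementwise product with the kernel and sum: 4·1 + 0·1 + 14·2 + 4·1 + 6·1 + 11·-1 + 4·3 + 15·3.

90 88 91 41
81 98 80 91
93 88 85 62
74 55 63 99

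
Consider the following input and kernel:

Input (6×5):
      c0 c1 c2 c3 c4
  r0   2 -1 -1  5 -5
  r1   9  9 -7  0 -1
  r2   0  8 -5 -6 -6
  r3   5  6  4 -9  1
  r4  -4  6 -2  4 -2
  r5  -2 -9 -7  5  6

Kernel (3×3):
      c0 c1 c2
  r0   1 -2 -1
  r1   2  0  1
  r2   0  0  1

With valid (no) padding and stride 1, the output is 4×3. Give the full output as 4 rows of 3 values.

Output[0,0]: The receptive field on the input at this output position is [2 -1 -1 / 9 9 -7 / 0 8 -5]. Elementwise product with the kernel and sum: 2·1 + -1·-2 + -1·-1 + 9·2 + -7·1 + -5·1.
Output[0,1]: The receptive field on the input at this output position is [-1 -1 5 / 9 -7 0 / 8 -5 -6]. Elementwise product with the kernel and sum: -1·1 + -1·-2 + 5·-1 + 9·2 + 0·1 + -6·1.

11 8 -27
-3 24 -21
1 31 20
-28 28 21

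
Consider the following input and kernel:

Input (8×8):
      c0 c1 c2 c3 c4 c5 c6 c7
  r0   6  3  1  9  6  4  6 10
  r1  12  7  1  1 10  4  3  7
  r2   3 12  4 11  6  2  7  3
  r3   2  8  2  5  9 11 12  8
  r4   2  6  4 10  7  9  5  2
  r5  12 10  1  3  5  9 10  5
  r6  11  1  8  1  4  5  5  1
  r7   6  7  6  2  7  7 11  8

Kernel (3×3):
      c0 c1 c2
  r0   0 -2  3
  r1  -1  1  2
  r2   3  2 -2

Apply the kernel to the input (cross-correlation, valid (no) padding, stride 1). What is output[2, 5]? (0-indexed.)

The receptive field on the input at this output position is [2 7 3 / 11 12 8 / 9 5 2]. Elementwise product with the kernel and sum: 7·-2 + 3·3 + 11·-1 + 12·1 + 8·2 + 9·3 + 5·2 + 2·-2.

45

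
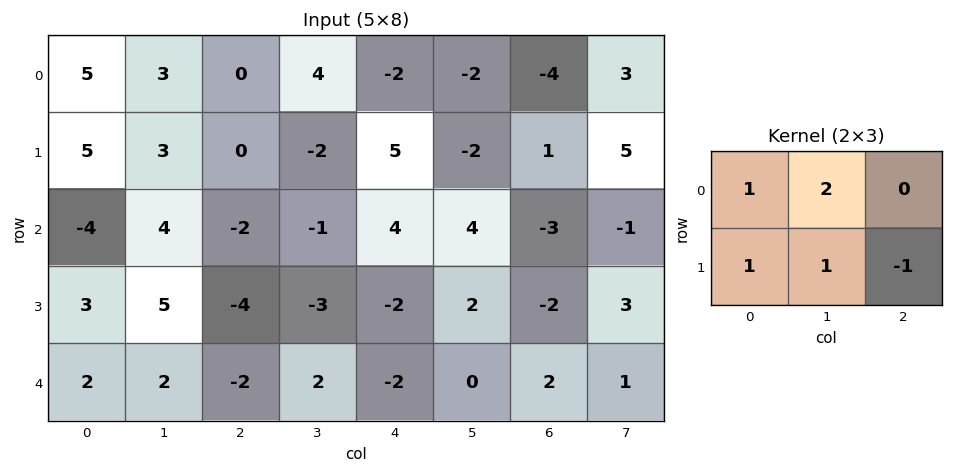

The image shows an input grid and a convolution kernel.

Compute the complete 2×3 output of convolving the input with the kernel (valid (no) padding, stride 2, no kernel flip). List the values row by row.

Output[0,0]: The receptive field on the input at this output position is [5 3 0 / 5 3 0]. Elementwise product with the kernel and sum: 5·1 + 3·2 + 5·1 + 3·1 + 0·-1.
Output[0,1]: The receptive field on the input at this output position is [0 4 -2 / 0 -2 5]. Elementwise product with the kernel and sum: 0·1 + 4·2 + 0·1 + -2·1 + 5·-1.

19 1 -4
16 -9 14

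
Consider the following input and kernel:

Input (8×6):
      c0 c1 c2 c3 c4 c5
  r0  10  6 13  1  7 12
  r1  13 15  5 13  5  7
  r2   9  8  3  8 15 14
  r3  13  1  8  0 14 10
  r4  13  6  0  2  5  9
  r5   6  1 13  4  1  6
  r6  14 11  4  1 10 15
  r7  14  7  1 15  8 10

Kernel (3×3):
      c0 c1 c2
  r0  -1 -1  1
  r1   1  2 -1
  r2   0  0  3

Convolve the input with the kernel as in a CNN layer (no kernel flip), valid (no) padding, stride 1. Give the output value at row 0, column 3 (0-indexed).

62

The receptive field on the input at this output position is [1 7 12 / 13 5 7 / 8 15 14]. Elementwise product with the kernel and sum: 1·-1 + 7·-1 + 12·1 + 13·1 + 5·2 + 7·-1 + 14·3.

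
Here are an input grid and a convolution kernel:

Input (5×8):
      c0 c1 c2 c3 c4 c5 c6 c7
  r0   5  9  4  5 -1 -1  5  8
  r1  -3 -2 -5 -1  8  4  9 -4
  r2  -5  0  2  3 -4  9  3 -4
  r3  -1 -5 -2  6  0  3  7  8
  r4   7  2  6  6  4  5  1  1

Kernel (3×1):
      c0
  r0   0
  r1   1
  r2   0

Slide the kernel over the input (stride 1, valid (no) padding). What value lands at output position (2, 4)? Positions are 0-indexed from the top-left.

The receptive field on the input at this output position is [-4 / 0 / 4]. Elementwise product with the kernel and sum: 0·1.

0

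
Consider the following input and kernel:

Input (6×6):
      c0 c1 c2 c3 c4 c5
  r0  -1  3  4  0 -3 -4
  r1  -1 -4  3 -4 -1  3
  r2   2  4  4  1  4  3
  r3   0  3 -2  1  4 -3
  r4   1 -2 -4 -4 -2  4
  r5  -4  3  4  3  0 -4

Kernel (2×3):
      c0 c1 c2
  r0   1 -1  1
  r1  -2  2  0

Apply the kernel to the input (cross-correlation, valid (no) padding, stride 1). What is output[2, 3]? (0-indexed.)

6

The receptive field on the input at this output position is [1 4 3 / 1 4 -3]. Elementwise product with the kernel and sum: 1·1 + 4·-1 + 3·1 + 1·-2 + 4·2.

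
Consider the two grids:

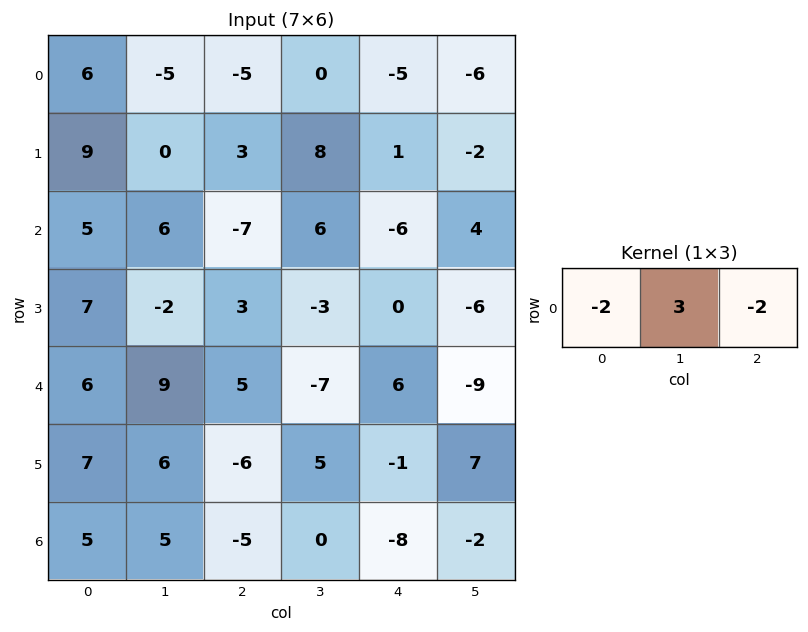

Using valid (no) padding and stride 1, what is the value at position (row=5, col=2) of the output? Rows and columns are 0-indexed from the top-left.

29

The receptive field on the input at this output position is [-6 5 -1]. Elementwise product with the kernel and sum: -6·-2 + 5·3 + -1·-2.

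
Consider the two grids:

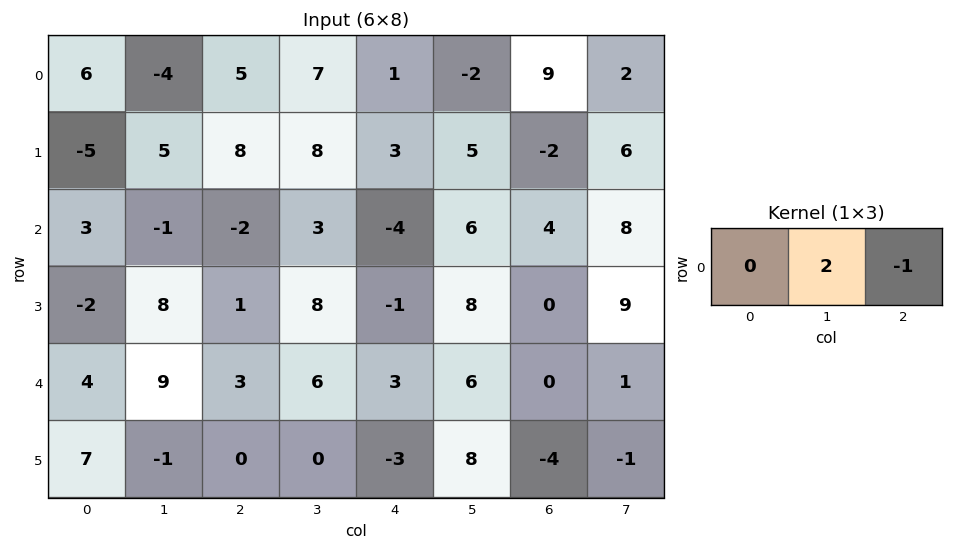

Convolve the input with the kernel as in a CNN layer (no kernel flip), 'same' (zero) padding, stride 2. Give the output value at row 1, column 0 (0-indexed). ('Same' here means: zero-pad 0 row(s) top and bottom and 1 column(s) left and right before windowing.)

7

The receptive field on the zero-padded input at this output position is [0 3 -1]. Elementwise product with the kernel and sum: 3·2 + -1·-1.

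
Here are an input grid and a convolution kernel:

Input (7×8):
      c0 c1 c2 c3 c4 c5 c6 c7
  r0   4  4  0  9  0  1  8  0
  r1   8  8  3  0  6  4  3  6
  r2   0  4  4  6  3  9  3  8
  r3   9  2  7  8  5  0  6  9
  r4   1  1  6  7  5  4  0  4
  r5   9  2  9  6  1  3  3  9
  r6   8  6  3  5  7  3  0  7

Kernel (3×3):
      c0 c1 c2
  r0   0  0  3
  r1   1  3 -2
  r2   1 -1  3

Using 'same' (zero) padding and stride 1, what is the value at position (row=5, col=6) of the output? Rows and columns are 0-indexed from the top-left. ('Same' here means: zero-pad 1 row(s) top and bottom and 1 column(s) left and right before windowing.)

30

The receptive field on the zero-padded input at this output position is [4 0 4 / 3 3 9 / 3 0 7]. Elementwise product with the kernel and sum: 4·3 + 3·1 + 3·3 + 9·-2 + 3·1 + 0·-1 + 7·3.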